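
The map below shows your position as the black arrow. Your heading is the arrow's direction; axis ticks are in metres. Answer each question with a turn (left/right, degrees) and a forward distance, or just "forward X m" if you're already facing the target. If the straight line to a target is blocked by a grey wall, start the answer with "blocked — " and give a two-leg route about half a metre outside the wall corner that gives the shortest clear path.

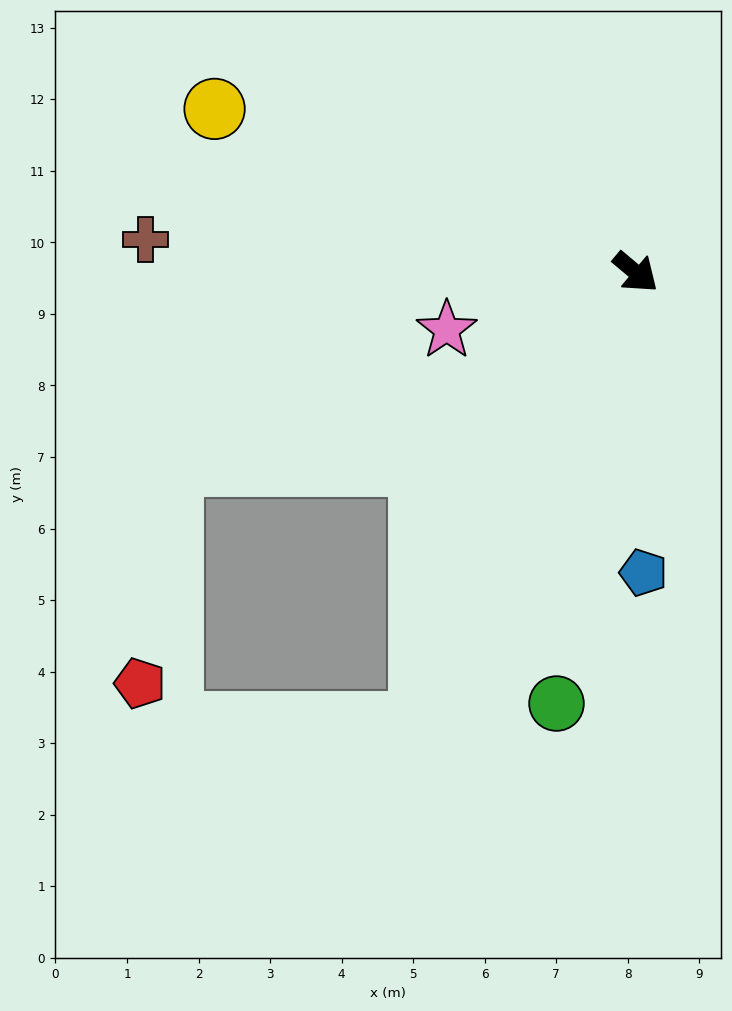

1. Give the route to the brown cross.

turn right 144°, forward 6.9 m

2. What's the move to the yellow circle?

turn right 161°, forward 6.3 m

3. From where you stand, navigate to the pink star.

turn right 123°, forward 2.8 m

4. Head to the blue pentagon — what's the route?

turn right 49°, forward 4.2 m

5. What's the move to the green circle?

turn right 60°, forward 6.1 m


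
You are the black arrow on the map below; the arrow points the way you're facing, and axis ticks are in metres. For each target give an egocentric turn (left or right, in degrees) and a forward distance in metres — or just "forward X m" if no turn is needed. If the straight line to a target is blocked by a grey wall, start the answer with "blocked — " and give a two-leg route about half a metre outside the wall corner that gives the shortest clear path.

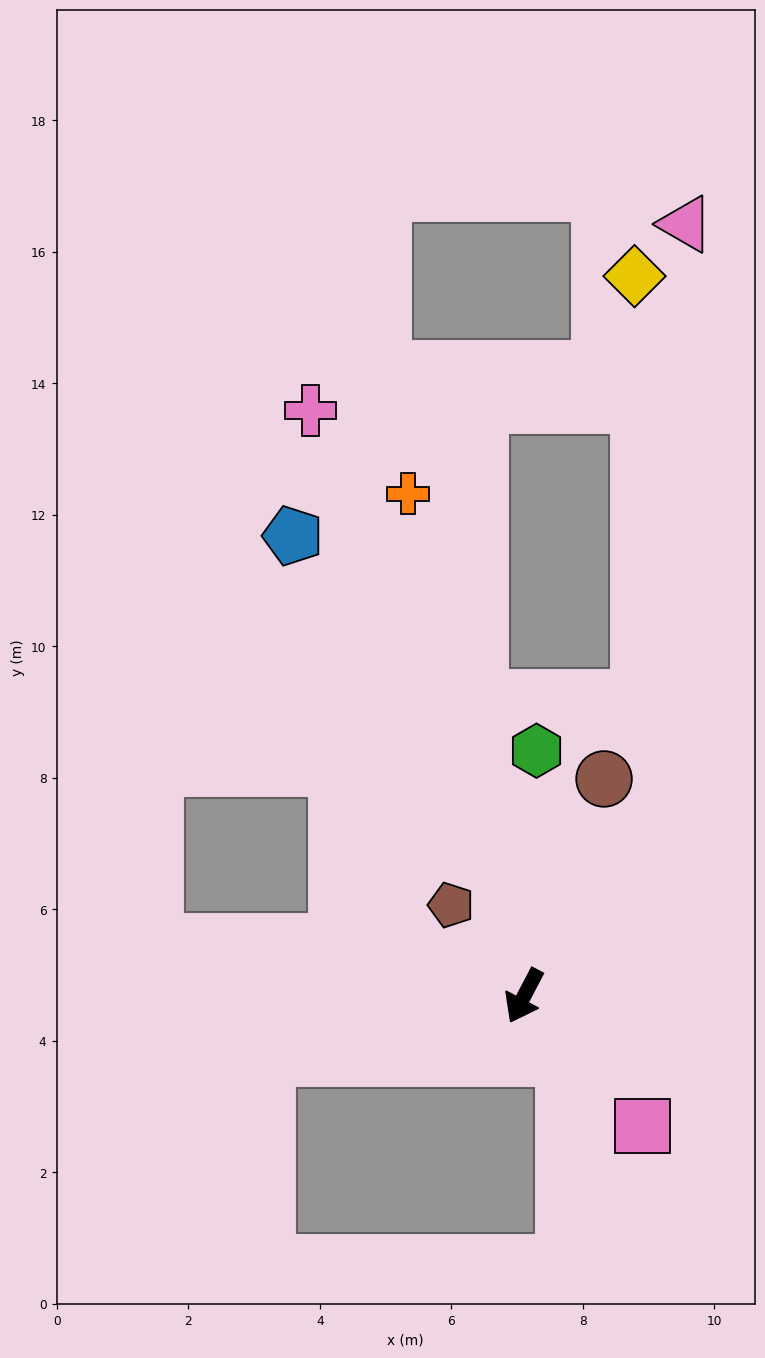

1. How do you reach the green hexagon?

turn right 155°, forward 3.7 m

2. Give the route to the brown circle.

turn right 173°, forward 3.5 m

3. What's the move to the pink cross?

turn right 132°, forward 9.5 m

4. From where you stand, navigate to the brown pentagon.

turn right 114°, forward 1.8 m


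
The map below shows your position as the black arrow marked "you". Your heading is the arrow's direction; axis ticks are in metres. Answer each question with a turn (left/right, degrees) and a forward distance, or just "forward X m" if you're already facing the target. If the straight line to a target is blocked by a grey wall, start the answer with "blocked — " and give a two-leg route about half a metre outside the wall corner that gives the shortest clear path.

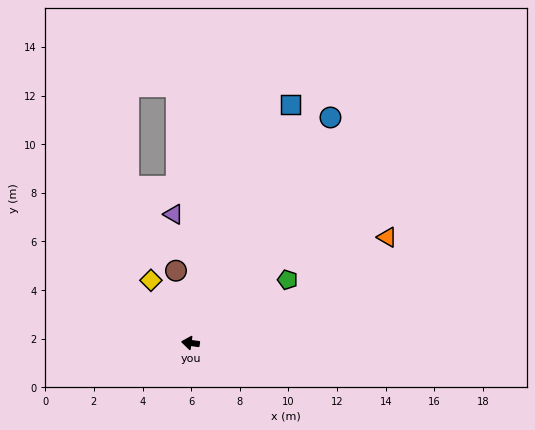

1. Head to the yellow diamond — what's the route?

turn right 50°, forward 3.0 m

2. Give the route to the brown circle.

turn right 71°, forward 3.0 m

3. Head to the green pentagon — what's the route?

turn right 139°, forward 4.8 m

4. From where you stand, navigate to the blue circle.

turn right 114°, forward 10.9 m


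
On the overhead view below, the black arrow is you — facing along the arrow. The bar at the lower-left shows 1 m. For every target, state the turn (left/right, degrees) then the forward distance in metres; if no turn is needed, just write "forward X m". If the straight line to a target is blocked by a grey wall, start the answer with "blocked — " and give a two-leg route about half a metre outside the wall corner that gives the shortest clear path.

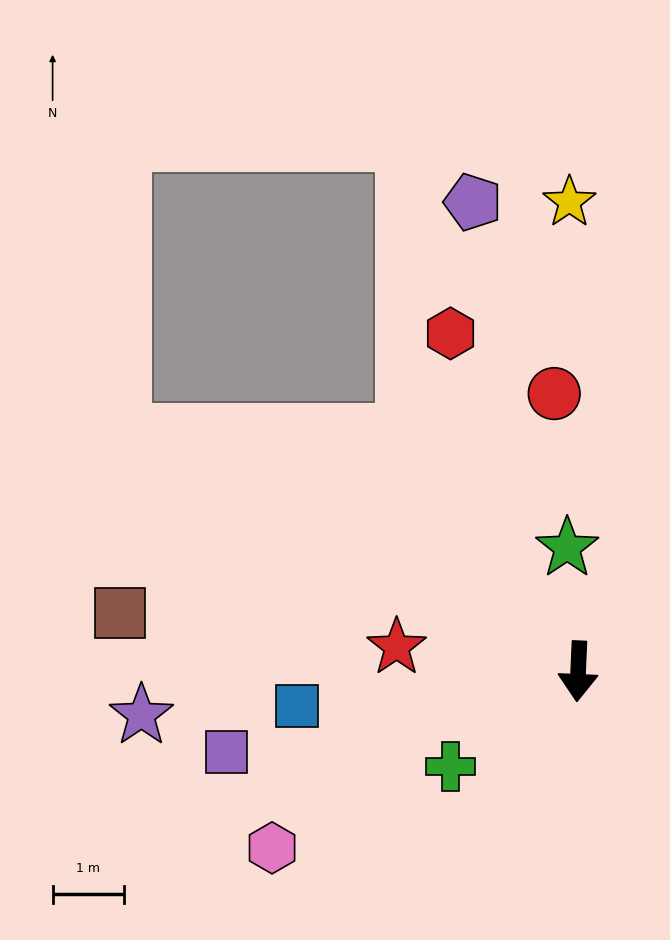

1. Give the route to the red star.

turn right 95°, forward 2.6 m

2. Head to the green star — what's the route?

turn right 172°, forward 1.7 m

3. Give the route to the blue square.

turn right 80°, forward 4.0 m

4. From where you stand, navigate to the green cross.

turn right 51°, forward 2.2 m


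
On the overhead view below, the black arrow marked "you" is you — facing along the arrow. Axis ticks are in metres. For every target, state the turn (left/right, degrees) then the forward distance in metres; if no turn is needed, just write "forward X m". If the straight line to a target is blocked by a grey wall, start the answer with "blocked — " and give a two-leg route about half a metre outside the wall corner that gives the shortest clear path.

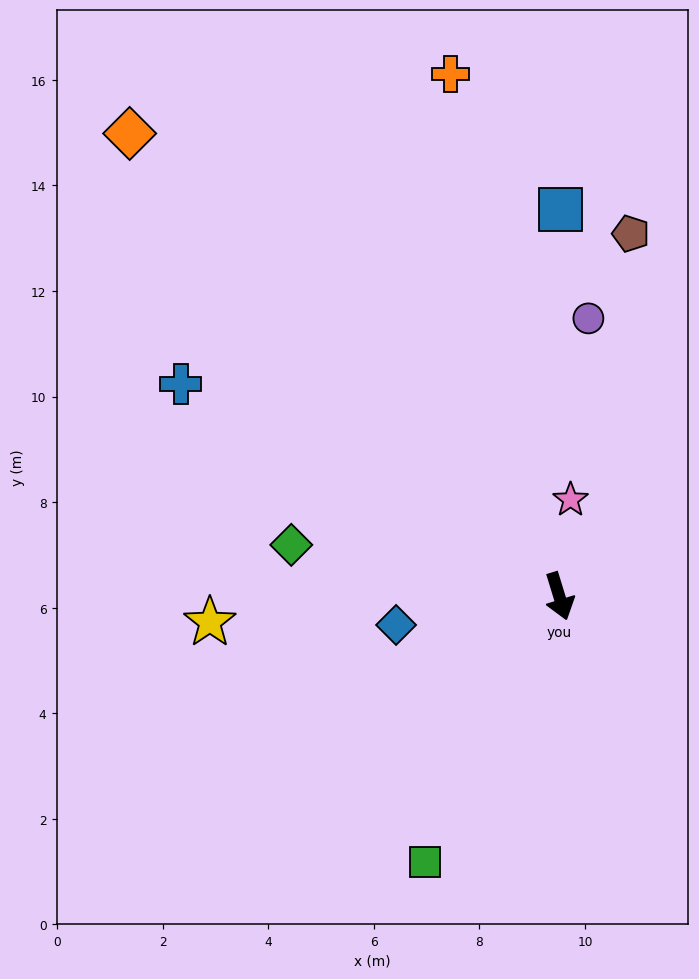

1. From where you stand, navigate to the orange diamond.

turn right 154°, forward 12.0 m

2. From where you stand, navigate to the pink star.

turn left 156°, forward 1.8 m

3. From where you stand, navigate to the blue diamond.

turn right 97°, forward 3.1 m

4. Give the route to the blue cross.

turn right 136°, forward 8.2 m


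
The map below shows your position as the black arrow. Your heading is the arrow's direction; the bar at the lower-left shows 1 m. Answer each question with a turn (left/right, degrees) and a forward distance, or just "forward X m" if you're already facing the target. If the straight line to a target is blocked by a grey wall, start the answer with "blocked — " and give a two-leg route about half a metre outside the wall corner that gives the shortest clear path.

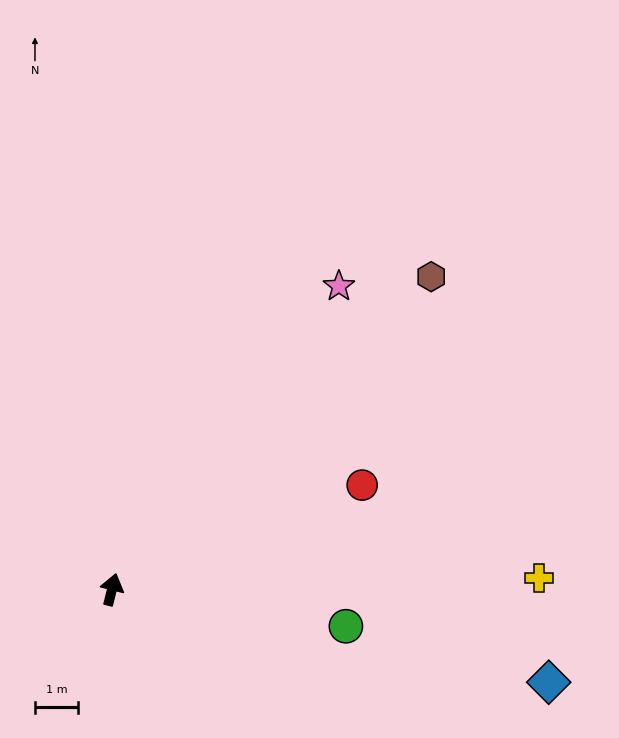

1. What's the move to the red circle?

turn right 53°, forward 6.3 m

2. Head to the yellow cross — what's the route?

turn right 74°, forward 9.9 m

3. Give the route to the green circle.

turn right 85°, forward 5.5 m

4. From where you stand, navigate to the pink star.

turn right 23°, forward 8.8 m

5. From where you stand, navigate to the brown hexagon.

turn right 31°, forward 10.3 m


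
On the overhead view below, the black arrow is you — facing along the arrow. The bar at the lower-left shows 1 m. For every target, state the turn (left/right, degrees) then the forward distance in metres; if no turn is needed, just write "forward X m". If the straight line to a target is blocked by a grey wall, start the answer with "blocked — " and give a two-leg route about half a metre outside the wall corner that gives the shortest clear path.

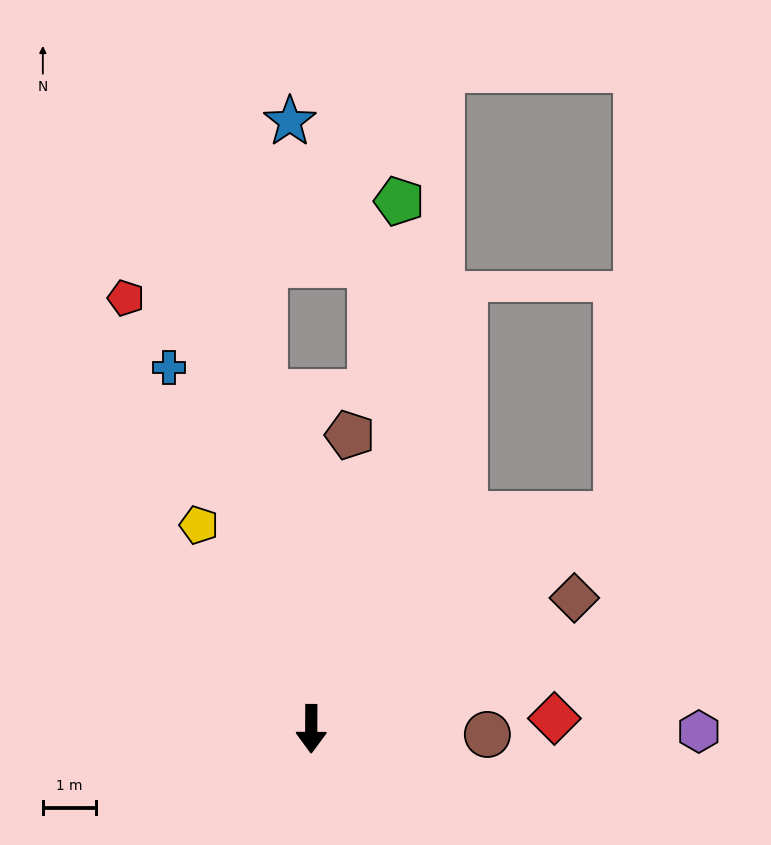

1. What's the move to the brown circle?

turn left 88°, forward 3.3 m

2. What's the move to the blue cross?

turn right 158°, forward 7.3 m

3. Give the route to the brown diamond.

turn left 117°, forward 5.5 m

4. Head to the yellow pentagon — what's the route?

turn right 151°, forward 4.4 m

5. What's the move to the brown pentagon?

turn left 173°, forward 5.6 m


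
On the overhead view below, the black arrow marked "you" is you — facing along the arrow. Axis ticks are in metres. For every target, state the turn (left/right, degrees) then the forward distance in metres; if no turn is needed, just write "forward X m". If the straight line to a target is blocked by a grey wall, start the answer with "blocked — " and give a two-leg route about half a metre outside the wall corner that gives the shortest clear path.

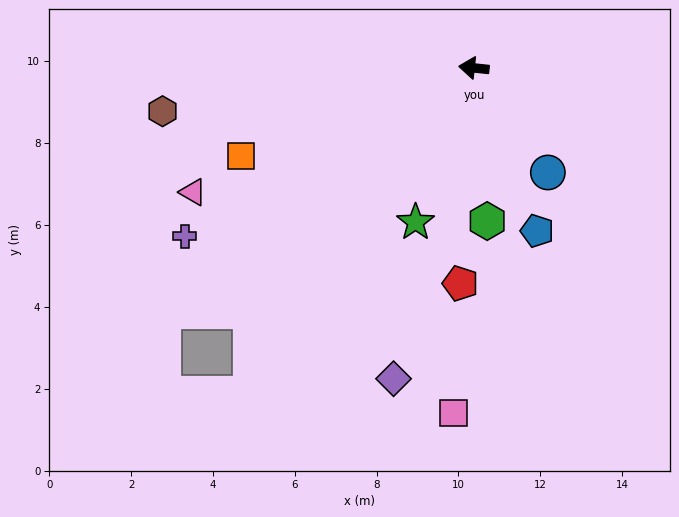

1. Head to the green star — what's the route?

turn left 75°, forward 4.0 m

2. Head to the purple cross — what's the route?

turn left 36°, forward 8.2 m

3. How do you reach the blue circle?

turn left 131°, forward 3.1 m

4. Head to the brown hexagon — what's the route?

turn left 14°, forward 7.7 m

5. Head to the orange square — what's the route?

turn left 27°, forward 6.1 m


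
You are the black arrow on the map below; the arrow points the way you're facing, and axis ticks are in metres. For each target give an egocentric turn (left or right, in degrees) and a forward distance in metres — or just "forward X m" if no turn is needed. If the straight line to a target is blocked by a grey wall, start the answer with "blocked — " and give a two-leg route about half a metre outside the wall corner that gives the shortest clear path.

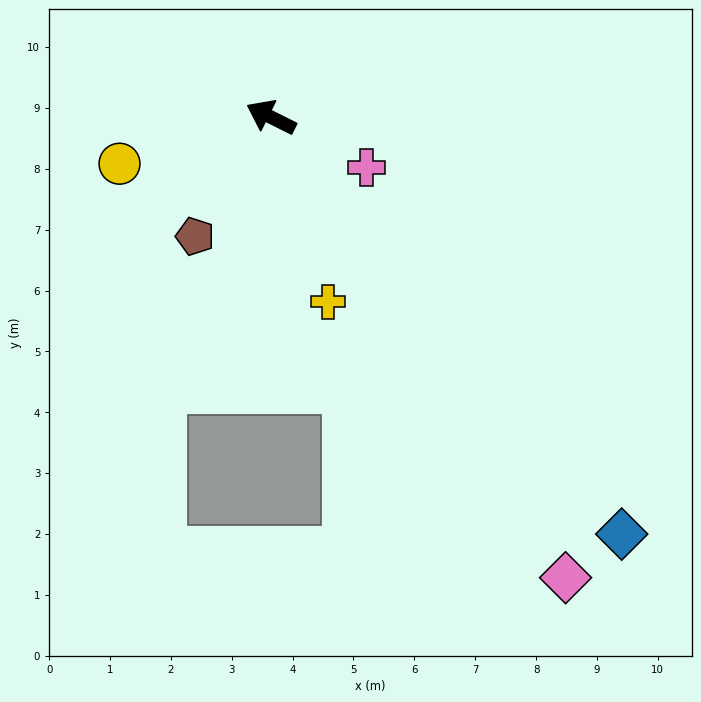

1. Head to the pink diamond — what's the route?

turn left 149°, forward 9.0 m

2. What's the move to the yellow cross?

turn left 134°, forward 3.2 m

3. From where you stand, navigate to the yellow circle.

turn left 44°, forward 2.6 m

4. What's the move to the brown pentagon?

turn left 84°, forward 2.3 m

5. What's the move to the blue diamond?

turn left 157°, forward 9.0 m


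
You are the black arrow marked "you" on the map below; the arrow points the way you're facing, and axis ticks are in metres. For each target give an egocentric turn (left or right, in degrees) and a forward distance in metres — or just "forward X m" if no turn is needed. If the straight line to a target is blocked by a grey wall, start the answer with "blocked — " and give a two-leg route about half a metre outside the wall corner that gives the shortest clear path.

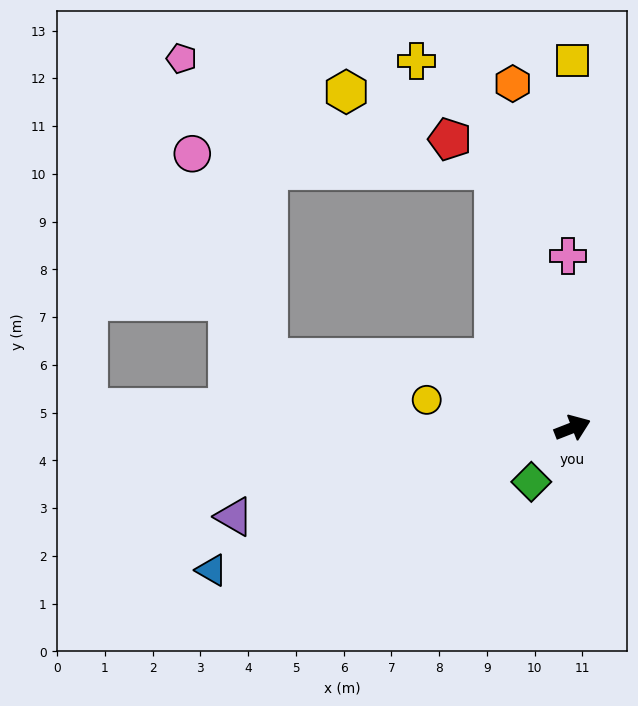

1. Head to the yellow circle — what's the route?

turn left 148°, forward 3.1 m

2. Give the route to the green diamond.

turn right 149°, forward 1.4 m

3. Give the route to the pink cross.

turn left 70°, forward 3.6 m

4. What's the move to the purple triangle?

turn left 173°, forward 7.3 m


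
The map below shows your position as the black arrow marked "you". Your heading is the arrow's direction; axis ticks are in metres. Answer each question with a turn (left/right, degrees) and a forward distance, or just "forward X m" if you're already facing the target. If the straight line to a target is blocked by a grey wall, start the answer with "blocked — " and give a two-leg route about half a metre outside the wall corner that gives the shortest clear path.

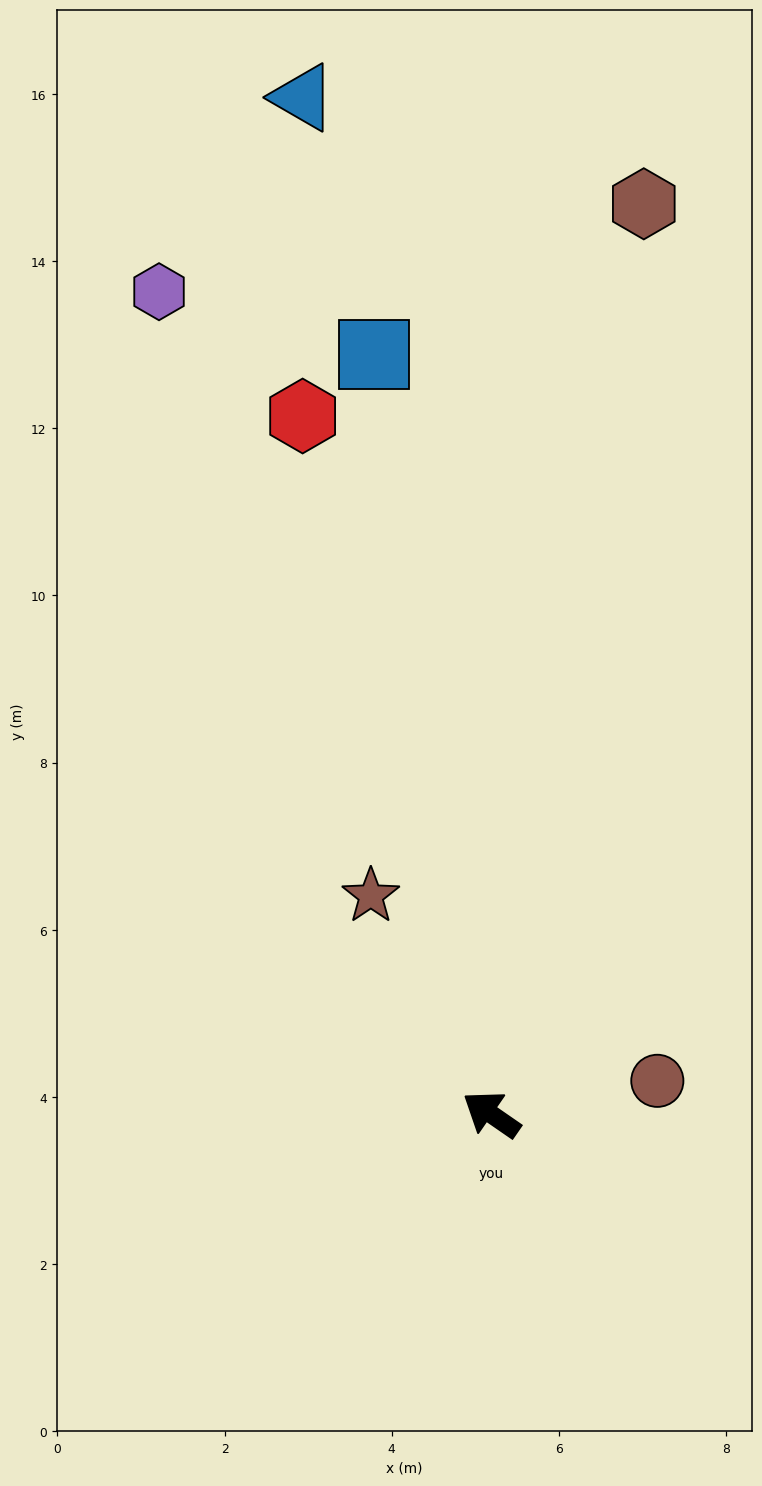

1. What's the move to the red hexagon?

turn right 40°, forward 8.7 m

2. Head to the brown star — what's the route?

turn right 26°, forward 3.0 m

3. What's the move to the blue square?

turn right 47°, forward 9.2 m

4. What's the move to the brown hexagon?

turn right 65°, forward 11.0 m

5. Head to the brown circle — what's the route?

turn right 134°, forward 2.0 m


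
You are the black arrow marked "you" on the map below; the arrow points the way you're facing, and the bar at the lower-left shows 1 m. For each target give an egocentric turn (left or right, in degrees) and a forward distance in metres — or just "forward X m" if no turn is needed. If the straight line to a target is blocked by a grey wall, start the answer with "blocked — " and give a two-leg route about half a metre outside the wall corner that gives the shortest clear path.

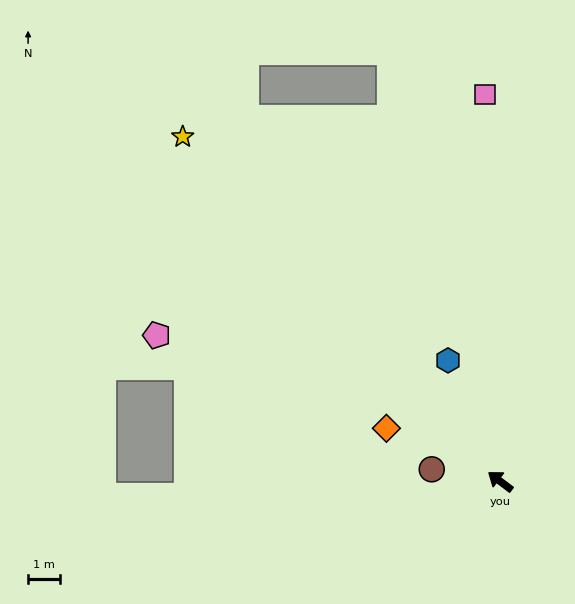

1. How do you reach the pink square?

turn right 51°, forward 12.3 m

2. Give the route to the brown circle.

turn left 27°, forward 2.2 m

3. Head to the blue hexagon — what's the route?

turn right 30°, forward 4.2 m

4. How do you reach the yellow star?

turn right 10°, forward 14.8 m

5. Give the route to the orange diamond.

turn left 12°, forward 4.0 m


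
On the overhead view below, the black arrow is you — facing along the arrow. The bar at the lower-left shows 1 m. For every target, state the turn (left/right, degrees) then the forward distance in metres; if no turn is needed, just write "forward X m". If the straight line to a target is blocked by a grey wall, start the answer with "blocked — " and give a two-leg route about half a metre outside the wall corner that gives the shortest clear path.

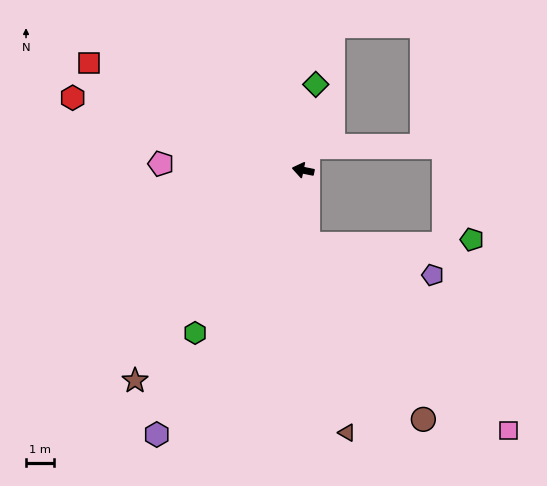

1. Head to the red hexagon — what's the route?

turn right 6°, forward 8.6 m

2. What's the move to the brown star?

turn left 63°, forward 9.6 m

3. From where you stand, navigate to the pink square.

blocked — turn left 106°, forward 2.6 m, then turn left 42°, forward 9.7 m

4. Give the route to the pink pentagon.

turn left 9°, forward 5.1 m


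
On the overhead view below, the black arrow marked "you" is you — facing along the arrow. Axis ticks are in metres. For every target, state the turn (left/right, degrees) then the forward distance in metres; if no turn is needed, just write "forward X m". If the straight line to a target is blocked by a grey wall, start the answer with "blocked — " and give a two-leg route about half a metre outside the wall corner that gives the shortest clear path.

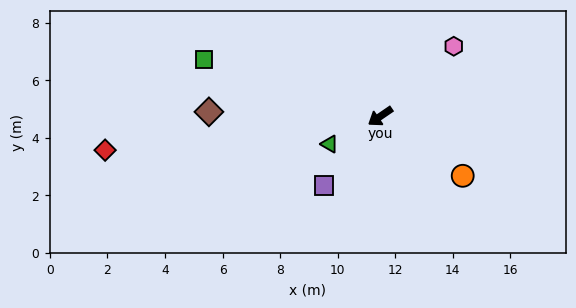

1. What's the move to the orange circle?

turn left 110°, forward 3.5 m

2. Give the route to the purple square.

turn left 16°, forward 3.1 m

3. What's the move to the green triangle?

turn right 6°, forward 2.0 m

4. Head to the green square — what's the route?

turn right 52°, forward 6.4 m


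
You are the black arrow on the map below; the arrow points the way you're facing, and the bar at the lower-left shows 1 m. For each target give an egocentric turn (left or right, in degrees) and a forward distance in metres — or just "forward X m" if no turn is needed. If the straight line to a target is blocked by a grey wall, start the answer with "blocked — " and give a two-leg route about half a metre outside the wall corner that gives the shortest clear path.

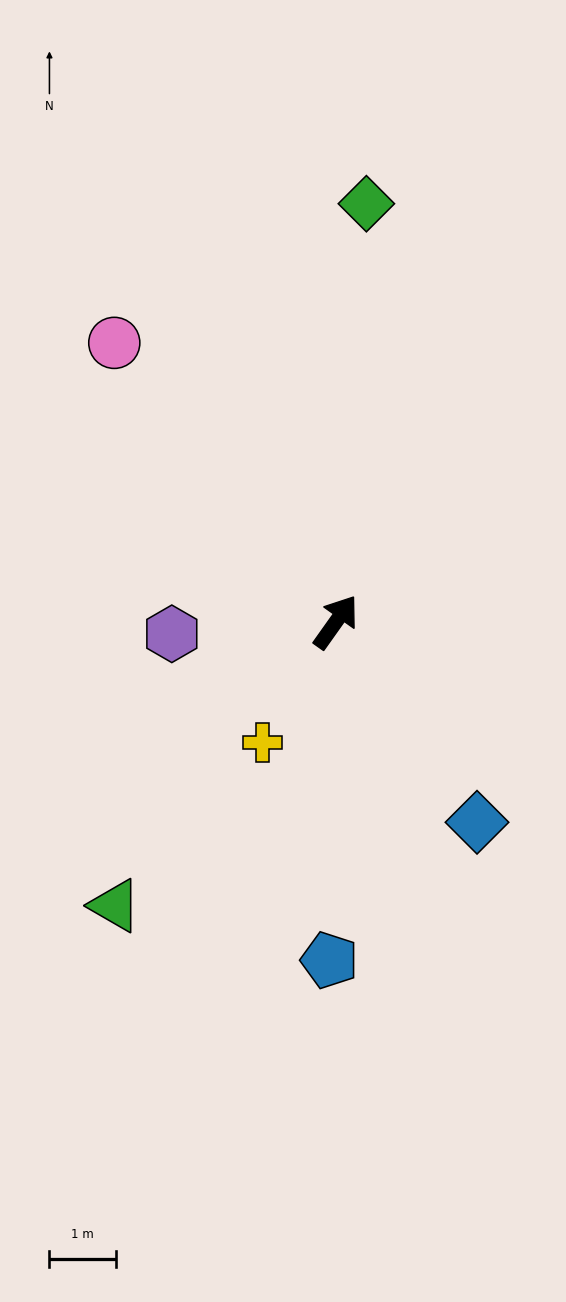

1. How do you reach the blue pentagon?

turn right 146°, forward 5.1 m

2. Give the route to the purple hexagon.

turn left 130°, forward 2.5 m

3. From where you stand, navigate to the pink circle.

turn left 74°, forward 5.3 m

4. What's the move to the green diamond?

turn left 31°, forward 6.3 m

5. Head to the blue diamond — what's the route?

turn right 109°, forward 3.7 m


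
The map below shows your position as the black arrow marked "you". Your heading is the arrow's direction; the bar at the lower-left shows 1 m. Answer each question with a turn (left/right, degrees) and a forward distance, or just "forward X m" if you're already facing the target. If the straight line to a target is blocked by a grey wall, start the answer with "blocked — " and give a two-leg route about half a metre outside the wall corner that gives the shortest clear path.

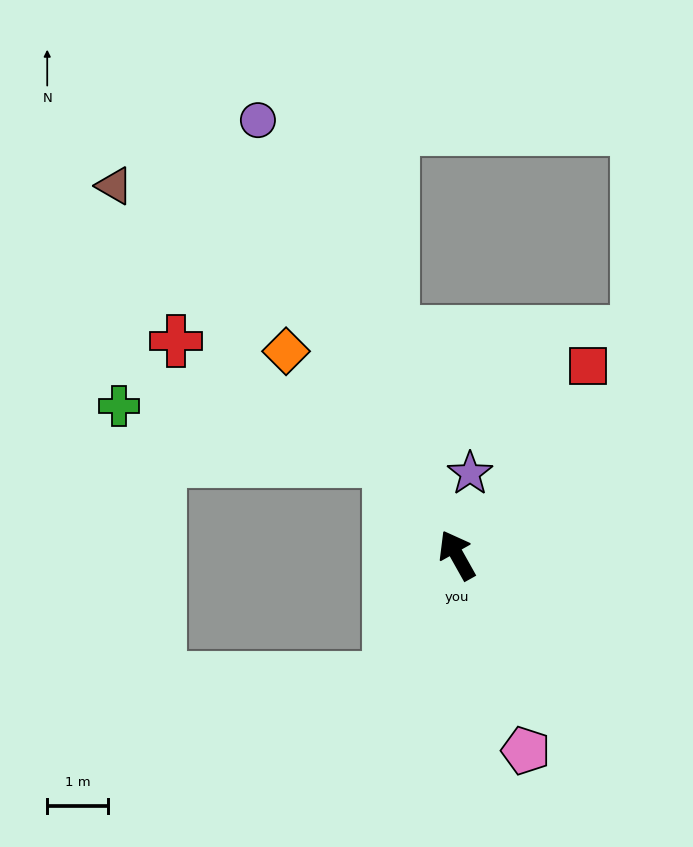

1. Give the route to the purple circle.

turn right 5°, forward 7.8 m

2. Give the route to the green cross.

blocked — turn left 7°, forward 1.9 m, then turn left 42°, forward 4.5 m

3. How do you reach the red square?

turn right 64°, forward 3.8 m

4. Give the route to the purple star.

turn right 38°, forward 1.4 m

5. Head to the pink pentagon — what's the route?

turn left 170°, forward 3.4 m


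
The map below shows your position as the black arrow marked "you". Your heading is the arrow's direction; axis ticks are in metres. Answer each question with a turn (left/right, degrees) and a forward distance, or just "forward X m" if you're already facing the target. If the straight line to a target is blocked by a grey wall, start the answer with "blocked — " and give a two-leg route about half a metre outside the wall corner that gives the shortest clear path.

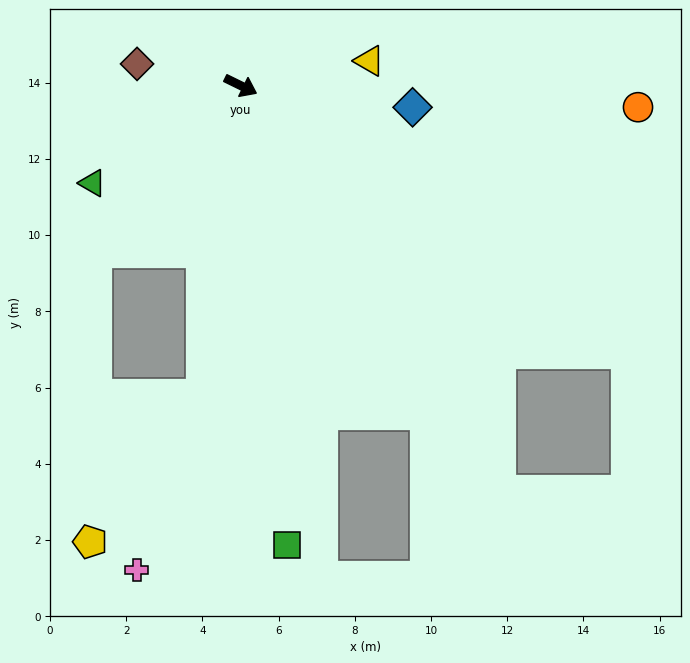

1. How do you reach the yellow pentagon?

blocked — turn right 71°, forward 8.2 m, then turn right 30°, forward 4.9 m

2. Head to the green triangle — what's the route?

turn right 121°, forward 4.7 m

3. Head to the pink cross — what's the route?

blocked — turn right 71°, forward 8.2 m, then turn right 13°, forward 4.9 m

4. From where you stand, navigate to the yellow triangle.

turn left 37°, forward 3.4 m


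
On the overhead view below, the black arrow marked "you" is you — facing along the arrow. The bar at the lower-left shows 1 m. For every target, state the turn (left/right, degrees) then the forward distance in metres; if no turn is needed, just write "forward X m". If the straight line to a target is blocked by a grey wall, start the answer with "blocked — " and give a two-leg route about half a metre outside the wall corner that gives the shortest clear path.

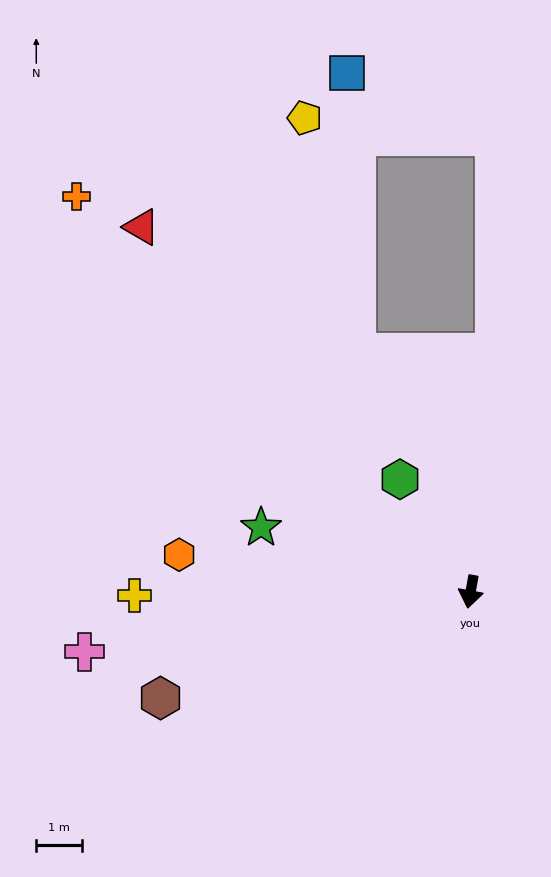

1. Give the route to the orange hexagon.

turn right 87°, forward 6.5 m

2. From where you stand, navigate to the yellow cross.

turn right 79°, forward 7.4 m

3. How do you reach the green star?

turn right 97°, forward 4.8 m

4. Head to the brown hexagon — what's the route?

turn right 61°, forward 7.2 m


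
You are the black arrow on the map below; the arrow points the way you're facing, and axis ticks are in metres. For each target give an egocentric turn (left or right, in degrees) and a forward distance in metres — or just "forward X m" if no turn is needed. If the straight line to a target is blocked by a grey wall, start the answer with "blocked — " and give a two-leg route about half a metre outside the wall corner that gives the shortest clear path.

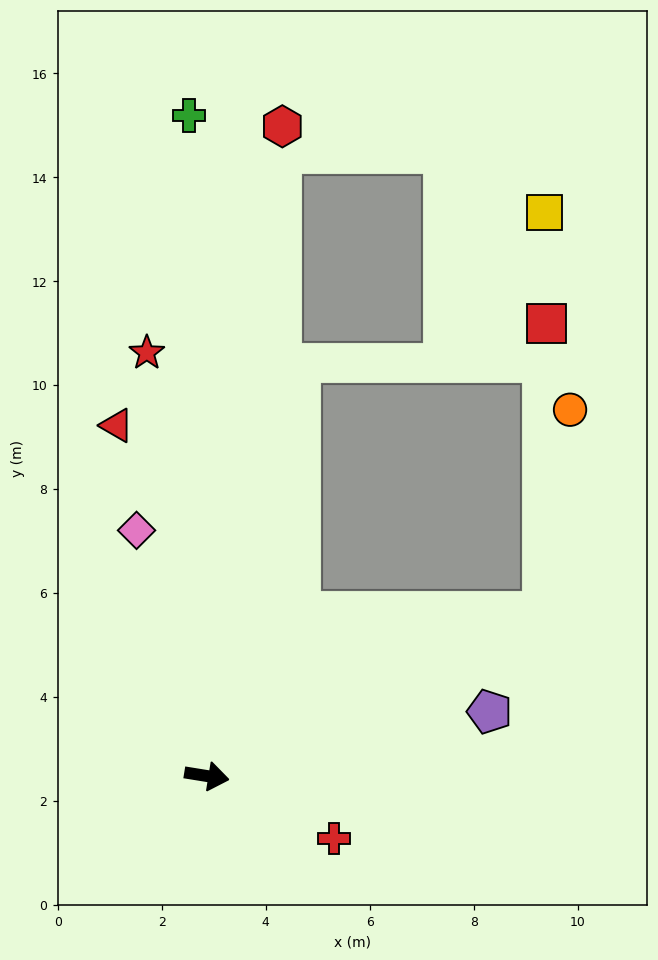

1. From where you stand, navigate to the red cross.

turn right 17°, forward 2.7 m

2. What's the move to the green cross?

turn left 101°, forward 12.7 m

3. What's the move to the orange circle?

blocked — turn left 35°, forward 7.2 m, then turn left 57°, forward 4.0 m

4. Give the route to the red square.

blocked — turn left 35°, forward 7.2 m, then turn left 64°, forward 5.6 m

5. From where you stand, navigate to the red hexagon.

turn left 93°, forward 12.6 m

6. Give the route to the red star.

turn left 107°, forward 8.2 m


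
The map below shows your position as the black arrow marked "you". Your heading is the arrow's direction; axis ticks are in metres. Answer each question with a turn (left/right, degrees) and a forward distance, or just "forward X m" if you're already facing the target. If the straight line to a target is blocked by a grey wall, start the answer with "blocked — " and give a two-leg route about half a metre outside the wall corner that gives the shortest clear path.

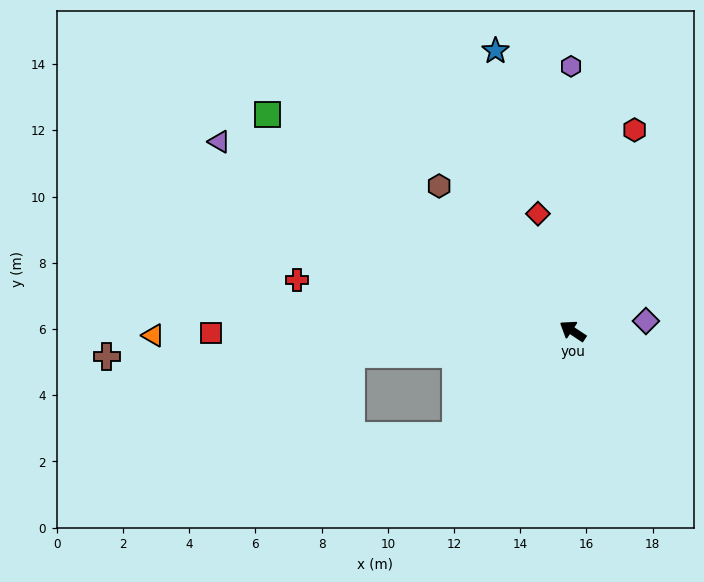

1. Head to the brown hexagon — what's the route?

turn right 14°, forward 6.0 m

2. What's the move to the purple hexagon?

turn right 56°, forward 8.0 m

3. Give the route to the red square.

turn left 34°, forward 10.9 m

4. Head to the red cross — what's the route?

turn left 23°, forward 8.5 m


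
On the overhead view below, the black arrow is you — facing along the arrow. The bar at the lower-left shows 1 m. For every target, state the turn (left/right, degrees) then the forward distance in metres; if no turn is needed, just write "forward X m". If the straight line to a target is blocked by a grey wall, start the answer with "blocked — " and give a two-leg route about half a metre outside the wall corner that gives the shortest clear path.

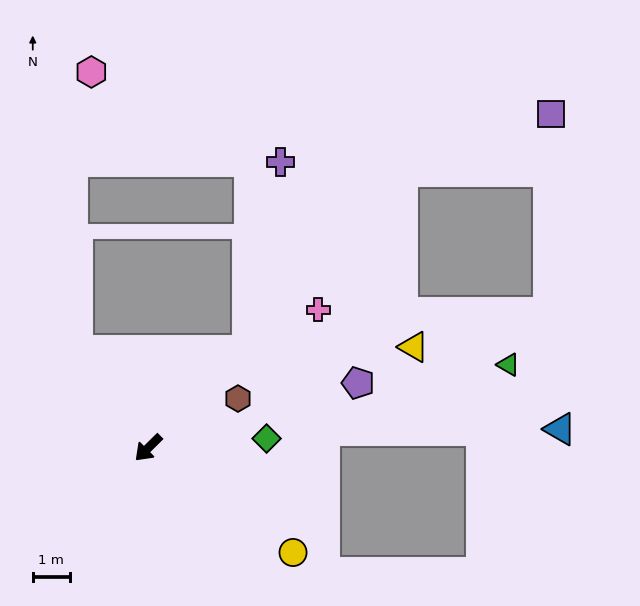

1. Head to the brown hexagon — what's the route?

turn left 164°, forward 2.8 m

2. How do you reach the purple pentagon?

turn left 152°, forward 6.0 m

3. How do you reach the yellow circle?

turn left 99°, forward 4.8 m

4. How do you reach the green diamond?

turn left 140°, forward 3.2 m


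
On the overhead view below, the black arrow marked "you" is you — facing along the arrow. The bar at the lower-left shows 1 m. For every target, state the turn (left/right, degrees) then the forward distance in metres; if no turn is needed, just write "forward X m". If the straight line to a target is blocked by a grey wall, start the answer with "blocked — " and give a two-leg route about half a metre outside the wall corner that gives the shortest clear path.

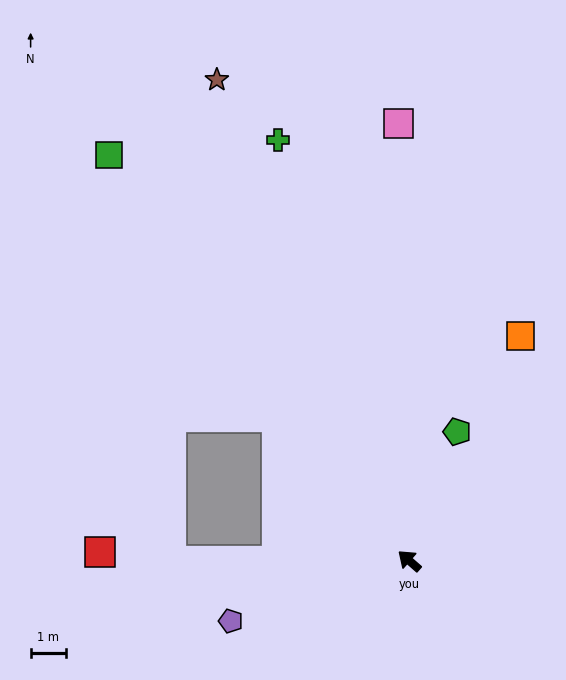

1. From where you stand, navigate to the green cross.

turn right 31°, forward 12.3 m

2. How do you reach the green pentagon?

turn right 69°, forward 3.9 m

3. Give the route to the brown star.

turn right 27°, forward 14.5 m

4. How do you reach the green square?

turn right 12°, forward 14.1 m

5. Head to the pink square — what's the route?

turn right 47°, forward 12.3 m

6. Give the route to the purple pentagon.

turn left 60°, forward 5.3 m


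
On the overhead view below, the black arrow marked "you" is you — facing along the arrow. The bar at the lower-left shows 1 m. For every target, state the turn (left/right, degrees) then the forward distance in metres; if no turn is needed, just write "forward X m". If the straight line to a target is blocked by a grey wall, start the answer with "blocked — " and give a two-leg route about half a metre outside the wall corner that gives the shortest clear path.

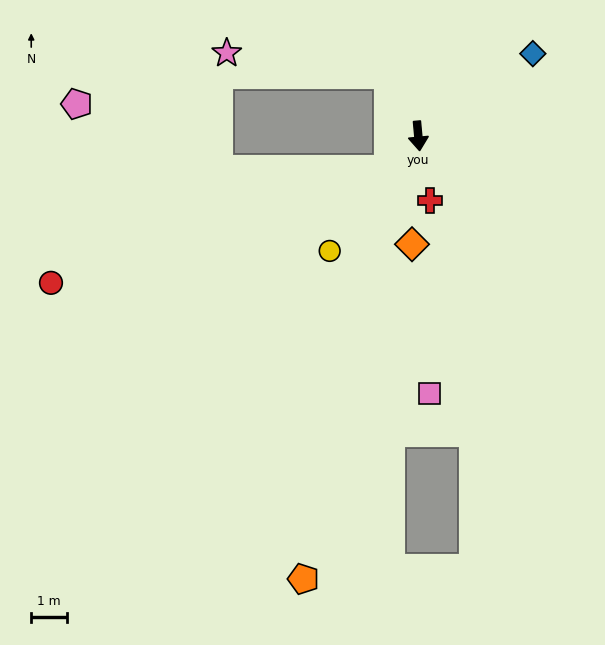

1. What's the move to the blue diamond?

turn left 120°, forward 4.0 m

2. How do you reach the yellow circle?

turn right 43°, forward 4.1 m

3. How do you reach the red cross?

turn left 5°, forward 1.8 m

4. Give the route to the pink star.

blocked — turn right 160°, forward 1.9 m, then turn left 57°, forward 4.6 m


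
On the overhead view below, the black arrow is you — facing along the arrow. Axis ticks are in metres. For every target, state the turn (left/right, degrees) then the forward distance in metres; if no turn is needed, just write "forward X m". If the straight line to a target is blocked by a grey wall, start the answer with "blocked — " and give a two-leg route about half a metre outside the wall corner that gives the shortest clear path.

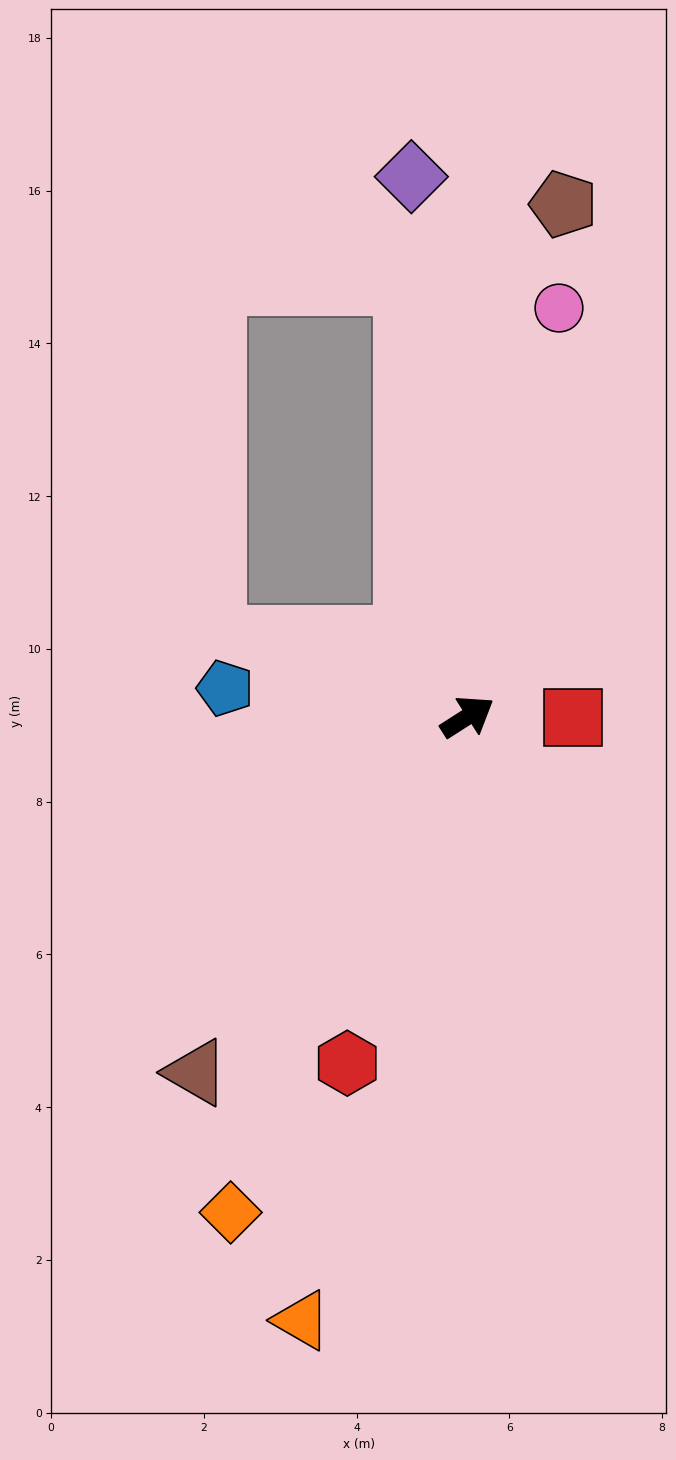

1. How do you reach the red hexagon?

turn right 142°, forward 4.8 m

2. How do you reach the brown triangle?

turn right 160°, forward 5.9 m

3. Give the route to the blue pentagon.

turn left 141°, forward 3.2 m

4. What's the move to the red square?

turn right 33°, forward 1.4 m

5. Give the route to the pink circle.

turn left 45°, forward 5.5 m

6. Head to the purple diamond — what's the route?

turn left 63°, forward 7.1 m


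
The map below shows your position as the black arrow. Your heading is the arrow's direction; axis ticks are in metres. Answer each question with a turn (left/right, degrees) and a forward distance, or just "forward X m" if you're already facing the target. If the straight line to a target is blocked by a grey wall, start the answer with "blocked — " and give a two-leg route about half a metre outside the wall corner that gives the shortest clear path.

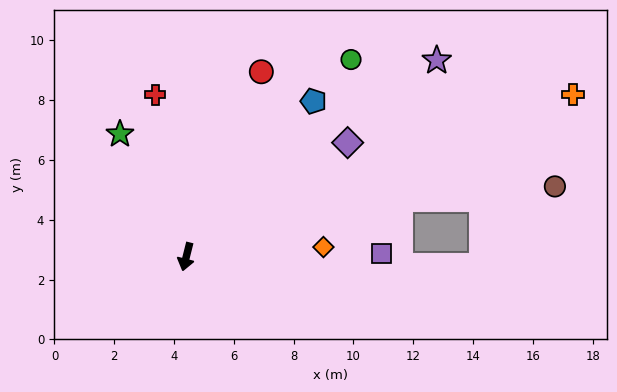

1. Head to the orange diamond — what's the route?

turn left 108°, forward 4.6 m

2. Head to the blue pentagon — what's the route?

turn left 155°, forward 6.7 m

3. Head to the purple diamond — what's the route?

turn left 139°, forward 6.6 m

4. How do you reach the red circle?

turn left 172°, forward 6.7 m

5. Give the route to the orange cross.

turn left 127°, forward 14.0 m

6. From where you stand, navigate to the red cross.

turn right 155°, forward 5.5 m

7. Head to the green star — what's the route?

turn right 137°, forward 4.7 m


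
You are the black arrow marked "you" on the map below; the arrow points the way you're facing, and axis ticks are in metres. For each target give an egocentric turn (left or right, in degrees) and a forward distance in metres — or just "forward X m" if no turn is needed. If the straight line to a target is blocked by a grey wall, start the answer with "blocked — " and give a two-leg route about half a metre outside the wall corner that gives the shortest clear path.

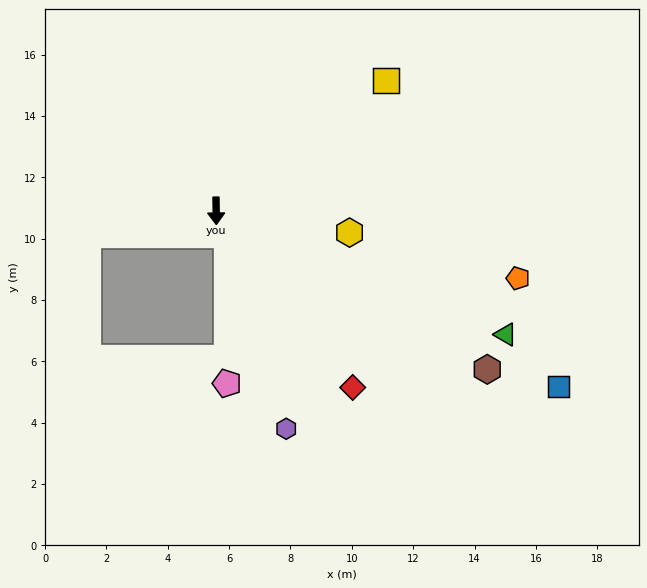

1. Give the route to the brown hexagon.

turn left 59°, forward 10.2 m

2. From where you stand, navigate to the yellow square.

turn left 127°, forward 7.0 m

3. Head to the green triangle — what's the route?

turn left 66°, forward 10.3 m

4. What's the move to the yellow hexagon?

turn left 80°, forward 4.4 m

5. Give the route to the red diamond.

turn left 37°, forward 7.3 m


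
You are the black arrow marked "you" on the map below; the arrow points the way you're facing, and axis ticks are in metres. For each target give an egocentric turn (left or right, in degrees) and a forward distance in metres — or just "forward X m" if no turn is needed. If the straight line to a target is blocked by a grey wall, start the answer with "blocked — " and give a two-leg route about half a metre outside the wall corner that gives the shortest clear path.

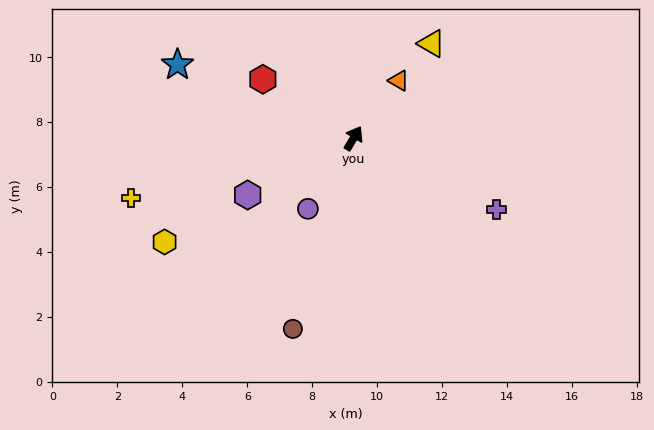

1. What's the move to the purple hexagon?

turn left 149°, forward 3.7 m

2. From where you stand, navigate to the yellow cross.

turn left 136°, forward 7.1 m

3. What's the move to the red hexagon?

turn left 88°, forward 3.3 m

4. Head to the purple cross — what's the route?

turn right 86°, forward 4.9 m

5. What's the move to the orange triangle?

turn right 7°, forward 2.3 m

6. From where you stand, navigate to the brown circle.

turn right 167°, forward 6.2 m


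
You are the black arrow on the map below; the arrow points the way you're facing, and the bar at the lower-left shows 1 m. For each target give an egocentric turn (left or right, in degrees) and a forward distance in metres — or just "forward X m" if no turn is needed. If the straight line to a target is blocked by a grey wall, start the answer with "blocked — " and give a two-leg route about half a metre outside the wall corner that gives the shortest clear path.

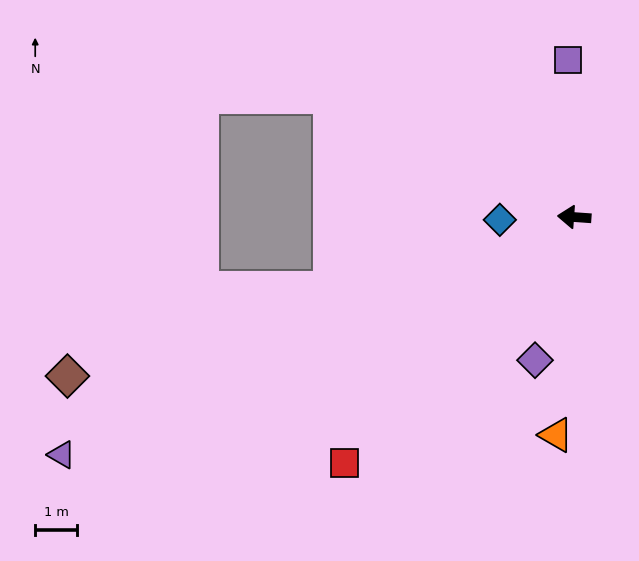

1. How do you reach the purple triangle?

turn left 29°, forward 13.6 m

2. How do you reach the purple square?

turn right 84°, forward 3.8 m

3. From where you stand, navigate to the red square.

turn left 51°, forward 8.1 m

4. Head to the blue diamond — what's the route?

turn left 6°, forward 1.8 m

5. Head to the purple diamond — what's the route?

turn left 79°, forward 3.6 m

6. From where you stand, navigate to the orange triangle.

turn left 89°, forward 5.3 m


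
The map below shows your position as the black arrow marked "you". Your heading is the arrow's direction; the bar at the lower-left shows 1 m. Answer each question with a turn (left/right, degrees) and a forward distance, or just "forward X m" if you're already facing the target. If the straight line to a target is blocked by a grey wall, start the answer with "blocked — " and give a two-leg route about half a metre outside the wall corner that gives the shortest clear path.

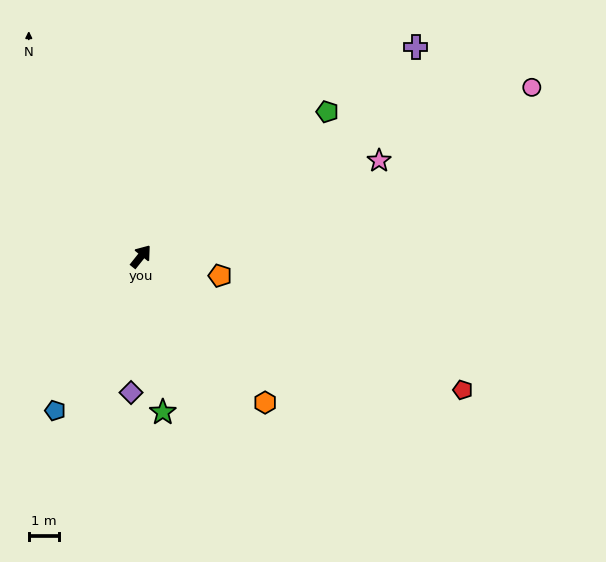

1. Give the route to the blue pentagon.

turn right 171°, forward 5.8 m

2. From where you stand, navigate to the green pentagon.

turn right 14°, forward 7.8 m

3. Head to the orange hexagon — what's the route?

turn right 101°, forward 6.3 m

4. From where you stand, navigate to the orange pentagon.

turn right 65°, forward 2.7 m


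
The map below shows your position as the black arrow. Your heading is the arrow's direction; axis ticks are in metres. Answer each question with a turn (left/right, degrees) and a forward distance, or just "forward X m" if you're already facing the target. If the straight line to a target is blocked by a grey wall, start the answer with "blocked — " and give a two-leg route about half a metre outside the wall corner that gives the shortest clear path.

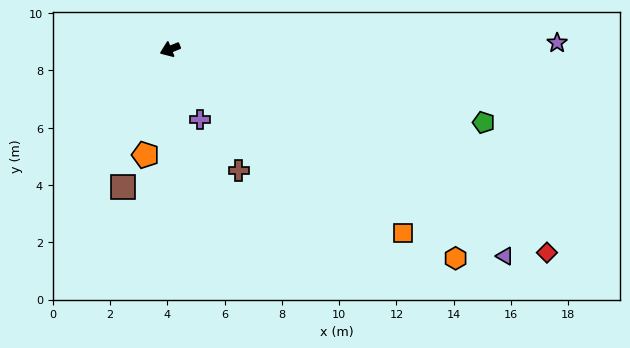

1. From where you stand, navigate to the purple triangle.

turn left 126°, forward 13.7 m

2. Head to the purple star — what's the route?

turn left 159°, forward 13.5 m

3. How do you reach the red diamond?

turn left 130°, forward 15.0 m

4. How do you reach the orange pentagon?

turn left 55°, forward 3.8 m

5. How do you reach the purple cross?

turn left 91°, forward 2.7 m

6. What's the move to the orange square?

turn left 120°, forward 10.4 m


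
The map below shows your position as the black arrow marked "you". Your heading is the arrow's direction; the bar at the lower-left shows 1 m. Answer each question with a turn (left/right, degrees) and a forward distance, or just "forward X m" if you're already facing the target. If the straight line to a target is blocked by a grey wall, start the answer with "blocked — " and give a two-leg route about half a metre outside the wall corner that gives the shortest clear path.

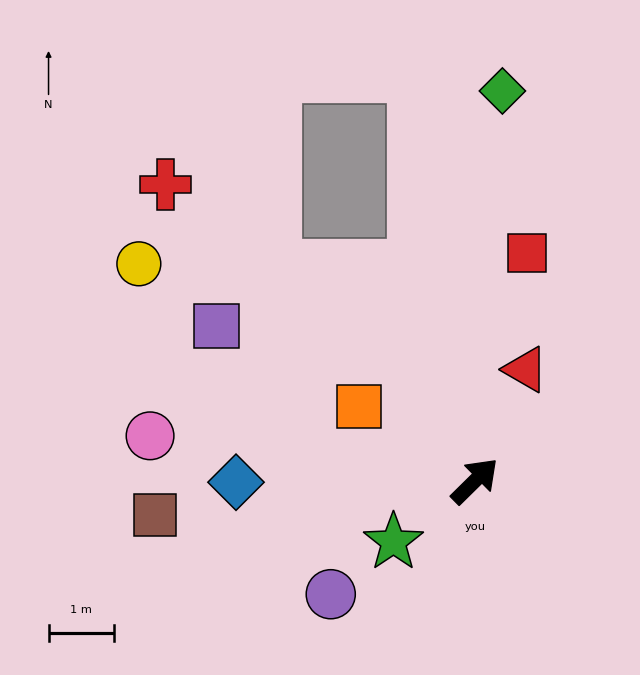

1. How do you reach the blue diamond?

turn left 136°, forward 3.6 m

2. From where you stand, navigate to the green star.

turn left 172°, forward 1.5 m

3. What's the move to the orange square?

turn left 103°, forward 2.1 m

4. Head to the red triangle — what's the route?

turn left 21°, forward 1.9 m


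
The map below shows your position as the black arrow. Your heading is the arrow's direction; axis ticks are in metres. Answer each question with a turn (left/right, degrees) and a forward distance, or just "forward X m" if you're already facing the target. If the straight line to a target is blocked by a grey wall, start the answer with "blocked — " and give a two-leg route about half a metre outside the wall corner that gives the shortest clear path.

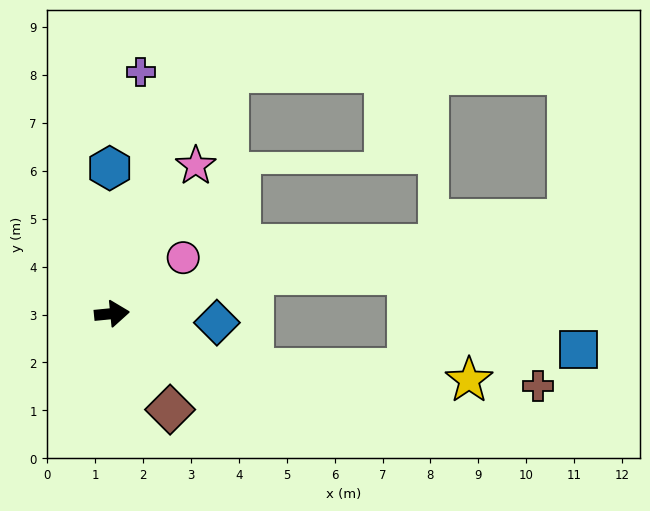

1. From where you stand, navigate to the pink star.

turn left 55°, forward 3.5 m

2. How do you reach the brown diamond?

turn right 64°, forward 2.3 m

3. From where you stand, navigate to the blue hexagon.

turn left 85°, forward 3.0 m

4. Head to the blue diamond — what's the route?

turn right 11°, forward 2.2 m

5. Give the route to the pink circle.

turn left 33°, forward 1.9 m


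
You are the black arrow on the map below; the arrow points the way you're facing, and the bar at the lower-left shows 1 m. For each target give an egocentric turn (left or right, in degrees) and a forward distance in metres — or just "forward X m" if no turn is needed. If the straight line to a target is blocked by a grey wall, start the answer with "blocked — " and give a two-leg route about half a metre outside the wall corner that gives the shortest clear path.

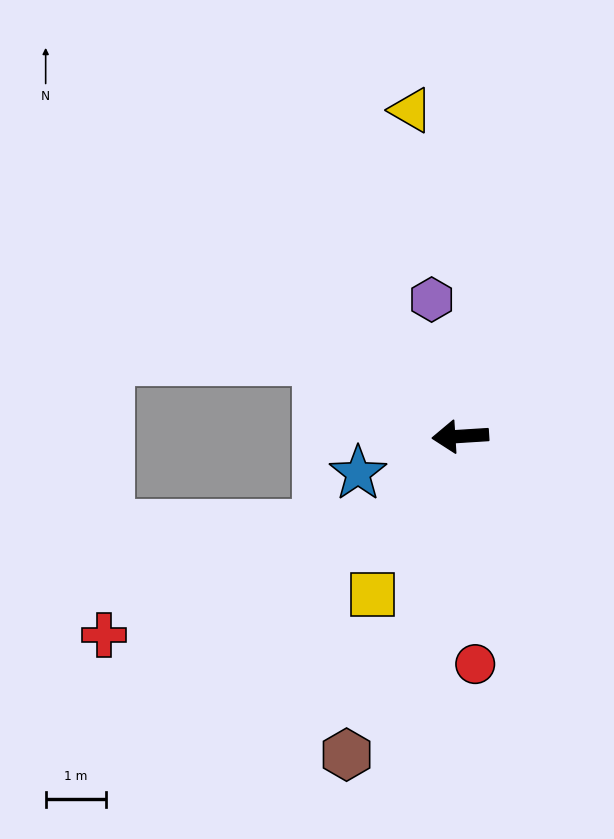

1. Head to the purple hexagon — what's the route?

turn right 82°, forward 2.3 m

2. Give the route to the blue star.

turn left 16°, forward 1.8 m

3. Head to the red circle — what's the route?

turn left 90°, forward 3.8 m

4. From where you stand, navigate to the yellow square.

turn left 57°, forward 3.0 m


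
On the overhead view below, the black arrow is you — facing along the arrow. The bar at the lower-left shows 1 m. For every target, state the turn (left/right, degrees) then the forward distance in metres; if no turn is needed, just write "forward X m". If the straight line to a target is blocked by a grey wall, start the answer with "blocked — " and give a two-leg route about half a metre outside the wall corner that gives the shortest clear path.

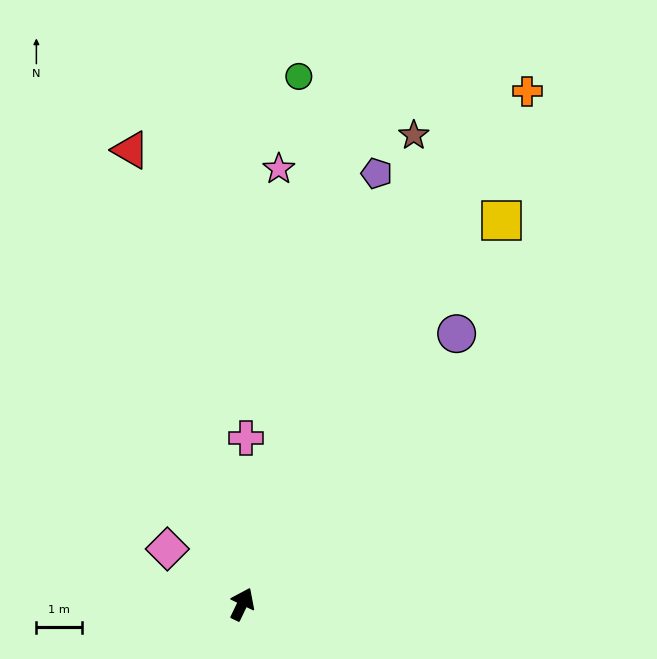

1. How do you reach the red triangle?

turn left 39°, forward 10.3 m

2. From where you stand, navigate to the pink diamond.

turn left 79°, forward 2.0 m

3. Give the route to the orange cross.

turn right 3°, forward 12.9 m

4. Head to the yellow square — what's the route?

turn right 8°, forward 10.2 m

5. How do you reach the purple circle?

turn right 13°, forward 7.6 m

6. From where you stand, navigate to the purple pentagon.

turn left 8°, forward 9.9 m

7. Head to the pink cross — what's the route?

turn left 24°, forward 3.7 m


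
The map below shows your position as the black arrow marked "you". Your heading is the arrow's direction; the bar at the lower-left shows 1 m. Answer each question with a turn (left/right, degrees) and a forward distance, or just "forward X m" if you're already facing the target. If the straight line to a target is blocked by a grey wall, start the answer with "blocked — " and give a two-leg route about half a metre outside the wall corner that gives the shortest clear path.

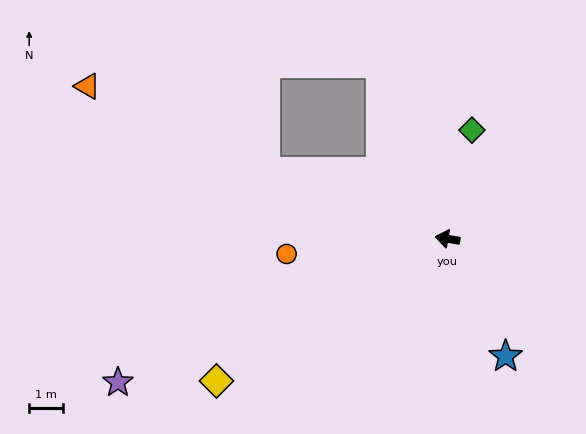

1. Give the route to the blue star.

turn left 126°, forward 3.9 m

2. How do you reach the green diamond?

turn right 93°, forward 3.3 m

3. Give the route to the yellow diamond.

turn left 41°, forward 8.1 m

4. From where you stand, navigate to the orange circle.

turn left 15°, forward 4.8 m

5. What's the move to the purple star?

turn left 33°, forward 10.7 m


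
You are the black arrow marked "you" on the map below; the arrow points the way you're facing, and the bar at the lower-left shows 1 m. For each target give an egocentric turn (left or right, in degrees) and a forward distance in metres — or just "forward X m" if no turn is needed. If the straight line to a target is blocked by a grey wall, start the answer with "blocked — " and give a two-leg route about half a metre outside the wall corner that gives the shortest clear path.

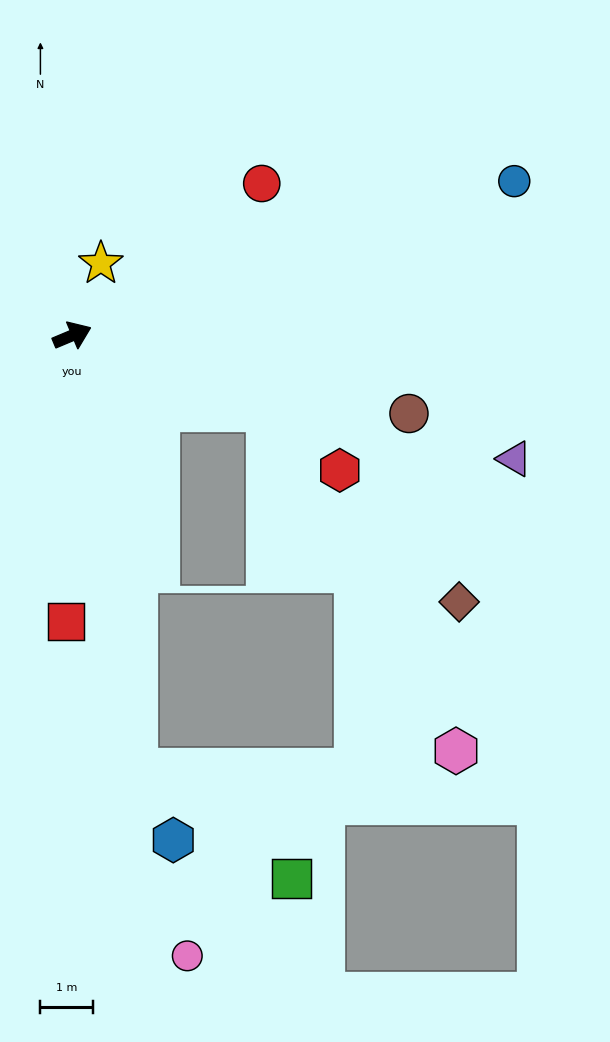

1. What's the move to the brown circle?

turn right 36°, forward 6.6 m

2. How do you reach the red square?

turn right 114°, forward 5.4 m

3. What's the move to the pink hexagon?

blocked — turn right 43°, forward 4.0 m, then turn right 41°, forward 7.4 m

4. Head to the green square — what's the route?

blocked — turn right 104°, forward 8.4 m, then turn left 47°, forward 3.6 m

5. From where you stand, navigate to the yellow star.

turn left 46°, forward 1.5 m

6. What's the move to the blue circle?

turn right 4°, forward 8.9 m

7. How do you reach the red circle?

turn left 16°, forward 4.6 m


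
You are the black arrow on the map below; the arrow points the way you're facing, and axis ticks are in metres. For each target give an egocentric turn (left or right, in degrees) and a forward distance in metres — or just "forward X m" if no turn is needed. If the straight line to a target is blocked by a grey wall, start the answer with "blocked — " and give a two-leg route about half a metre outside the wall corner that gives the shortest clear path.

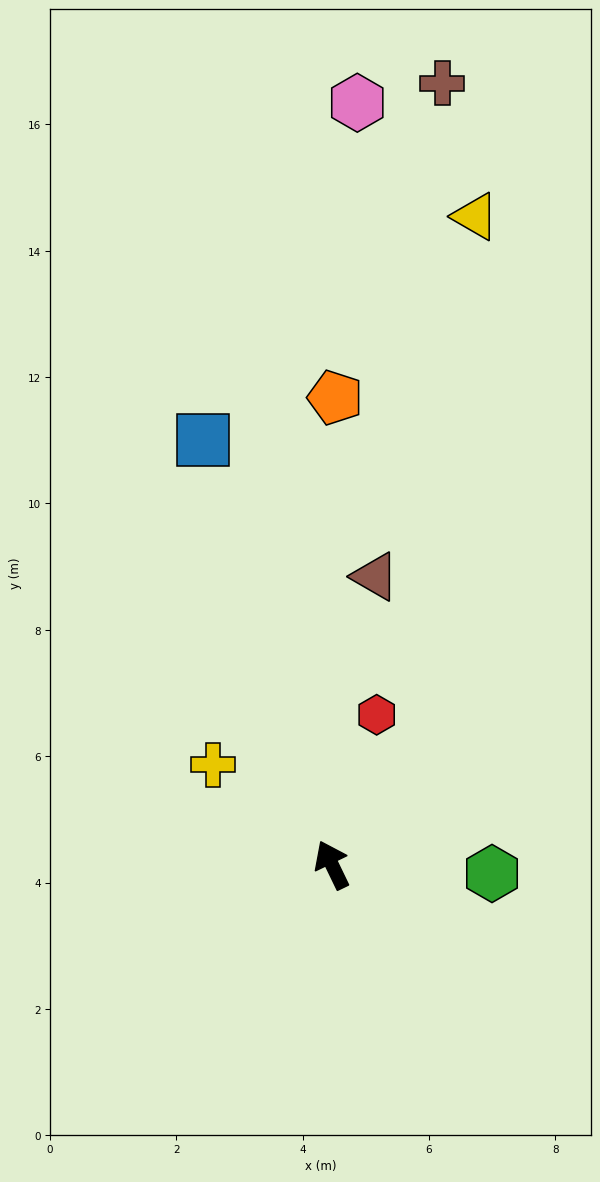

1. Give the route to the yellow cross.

turn left 24°, forward 2.5 m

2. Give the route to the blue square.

turn right 9°, forward 7.0 m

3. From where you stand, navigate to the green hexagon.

turn right 119°, forward 2.5 m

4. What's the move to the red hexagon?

turn right 42°, forward 2.5 m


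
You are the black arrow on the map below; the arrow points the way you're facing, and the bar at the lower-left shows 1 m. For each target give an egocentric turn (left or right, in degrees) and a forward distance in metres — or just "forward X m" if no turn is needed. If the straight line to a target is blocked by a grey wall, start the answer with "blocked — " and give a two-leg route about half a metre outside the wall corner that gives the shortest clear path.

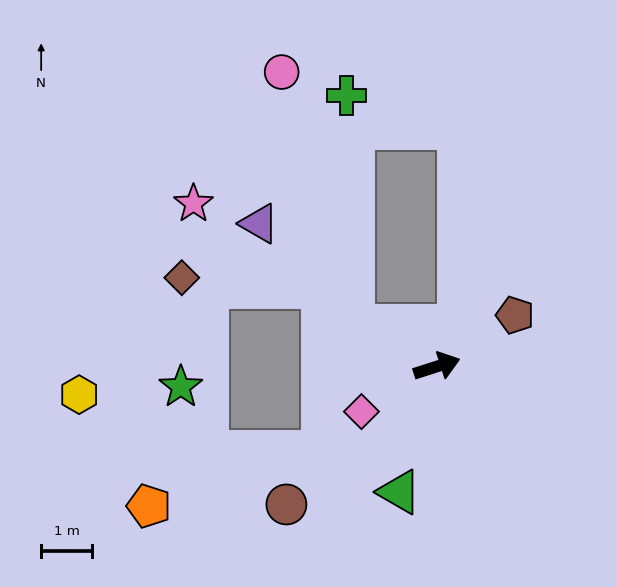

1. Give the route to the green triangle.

turn right 124°, forward 2.6 m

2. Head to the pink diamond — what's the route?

turn right 167°, forward 1.7 m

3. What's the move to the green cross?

blocked — turn left 137°, forward 1.8 m, then turn right 63°, forward 4.5 m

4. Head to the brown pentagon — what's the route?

turn left 16°, forward 1.8 m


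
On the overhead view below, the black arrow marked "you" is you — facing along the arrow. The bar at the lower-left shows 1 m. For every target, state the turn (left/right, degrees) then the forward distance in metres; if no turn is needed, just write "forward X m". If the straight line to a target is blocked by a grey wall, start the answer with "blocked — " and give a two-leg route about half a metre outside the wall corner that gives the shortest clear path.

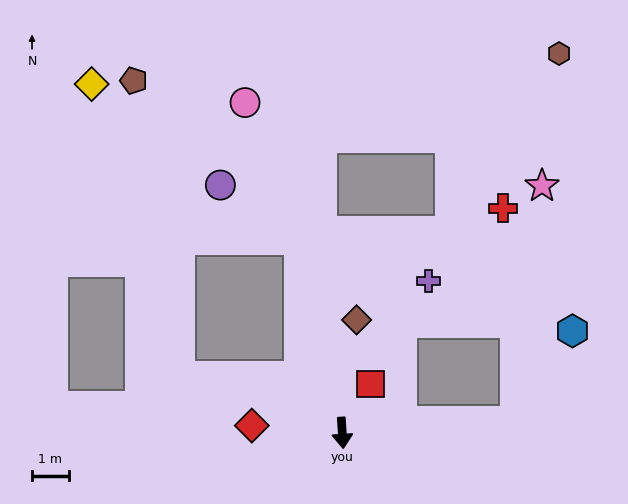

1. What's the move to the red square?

turn left 146°, forward 1.5 m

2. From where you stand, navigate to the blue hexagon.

blocked — turn left 90°, forward 4.7 m, then turn left 54°, forward 2.9 m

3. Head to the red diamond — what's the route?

turn right 98°, forward 2.5 m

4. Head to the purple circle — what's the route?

blocked — turn right 171°, forward 5.4 m, then turn left 43°, forward 2.6 m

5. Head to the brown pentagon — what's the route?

blocked — turn right 113°, forward 4.7 m, then turn right 62°, forward 8.2 m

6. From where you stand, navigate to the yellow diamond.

blocked — turn right 113°, forward 4.7 m, then turn right 54°, forward 8.3 m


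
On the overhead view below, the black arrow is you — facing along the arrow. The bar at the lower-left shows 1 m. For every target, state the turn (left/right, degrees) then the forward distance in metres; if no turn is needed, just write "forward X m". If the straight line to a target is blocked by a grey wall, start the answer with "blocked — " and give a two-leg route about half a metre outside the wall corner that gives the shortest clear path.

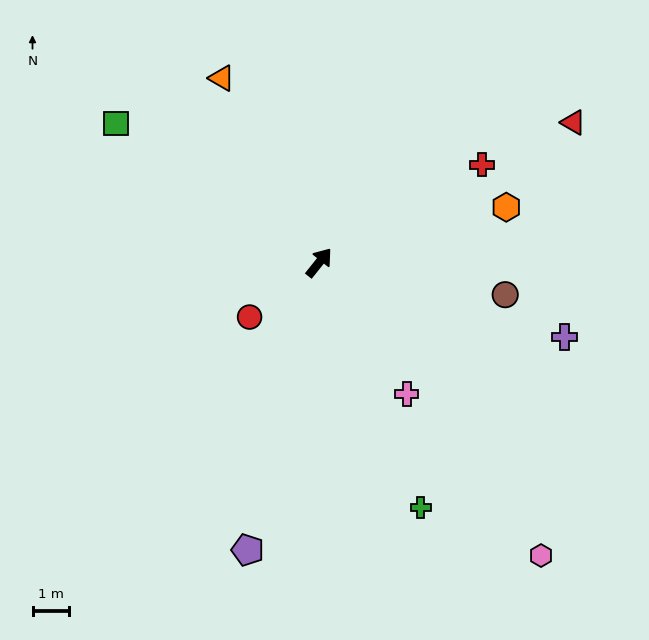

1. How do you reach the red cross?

turn right 20°, forward 5.2 m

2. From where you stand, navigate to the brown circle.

turn right 61°, forward 5.2 m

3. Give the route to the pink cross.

turn right 108°, forward 4.4 m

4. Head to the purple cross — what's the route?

turn right 68°, forward 7.1 m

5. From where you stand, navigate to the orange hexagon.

turn right 35°, forward 5.4 m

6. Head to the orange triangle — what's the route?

turn left 66°, forward 5.8 m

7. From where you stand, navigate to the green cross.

turn right 119°, forward 7.3 m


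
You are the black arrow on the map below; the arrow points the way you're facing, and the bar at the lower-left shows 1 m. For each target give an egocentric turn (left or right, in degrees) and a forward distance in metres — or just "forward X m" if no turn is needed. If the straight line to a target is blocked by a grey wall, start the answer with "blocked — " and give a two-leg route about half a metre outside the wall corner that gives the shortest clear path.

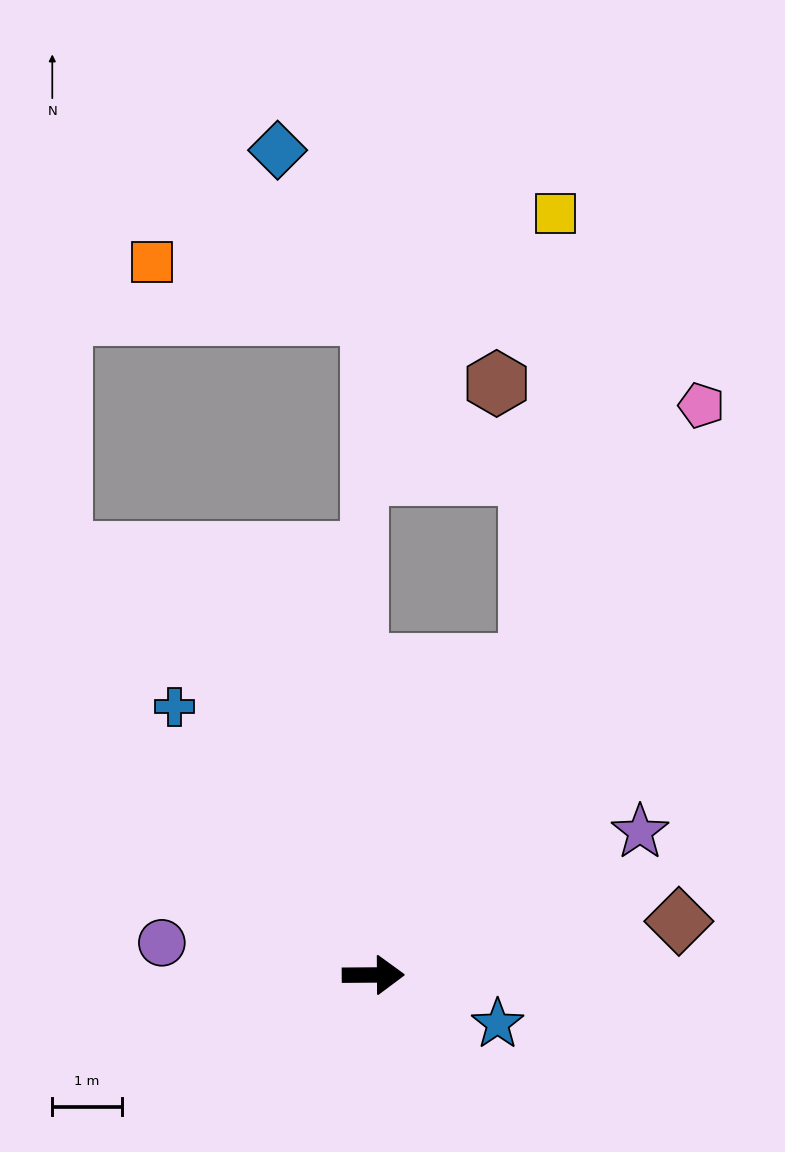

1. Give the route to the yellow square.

blocked — turn left 63°, forward 5.0 m, then turn left 23°, forward 6.5 m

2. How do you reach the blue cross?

turn left 126°, forward 4.8 m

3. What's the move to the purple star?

turn left 28°, forward 4.4 m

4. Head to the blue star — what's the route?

turn right 22°, forward 1.9 m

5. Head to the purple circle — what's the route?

turn left 171°, forward 3.1 m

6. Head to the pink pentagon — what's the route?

turn left 60°, forward 9.4 m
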